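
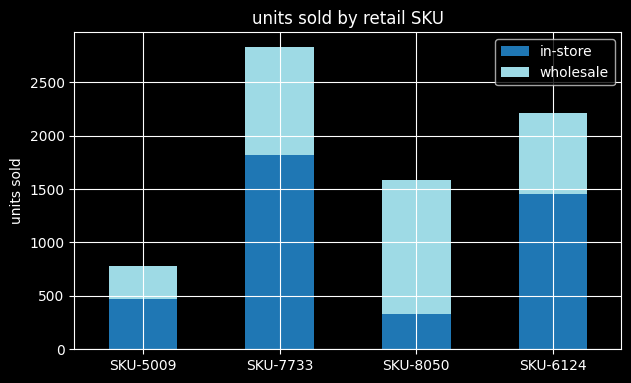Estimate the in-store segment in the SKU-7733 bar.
≈ 2000

in-store top ≈ 2000, bottom ≈ 0; segment ≈ 2000.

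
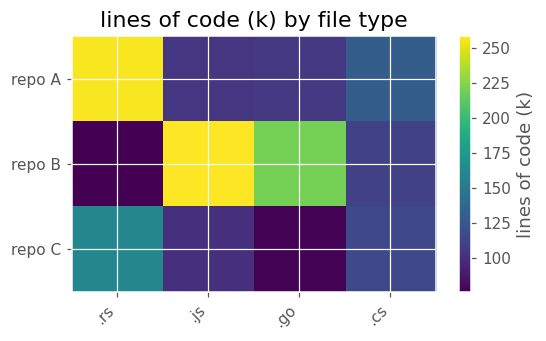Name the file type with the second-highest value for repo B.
Top 3 for repo B: .js ≈ 260, .go ≈ 220, .cs ≈ 120.

.go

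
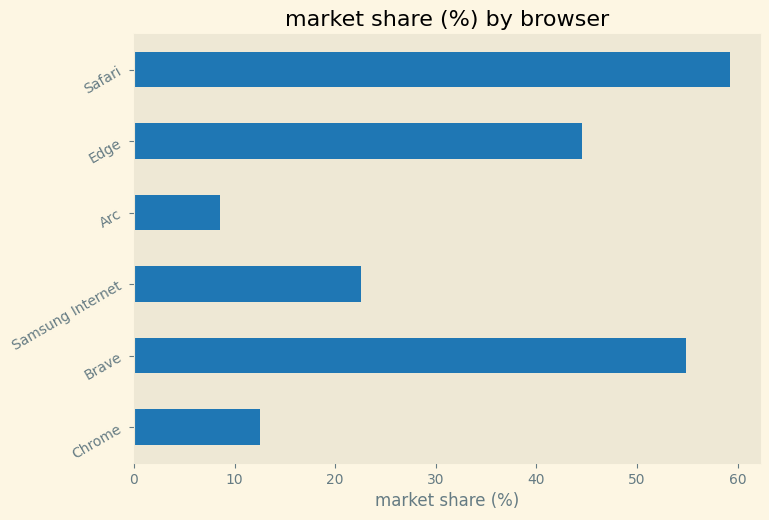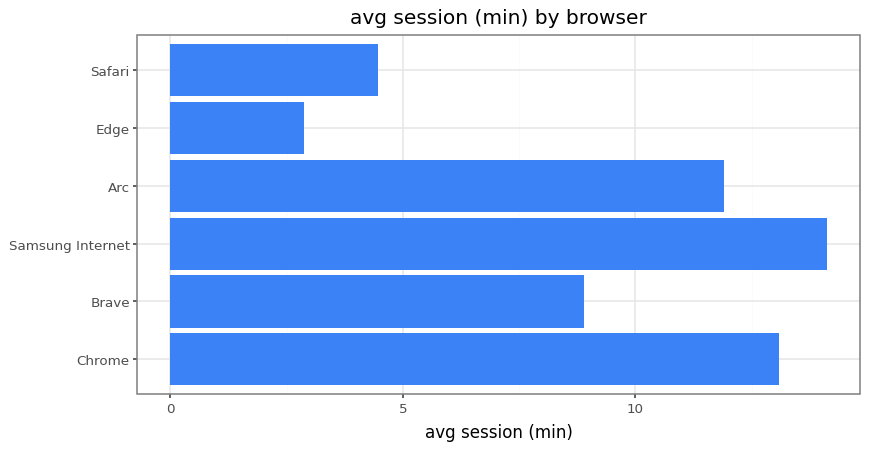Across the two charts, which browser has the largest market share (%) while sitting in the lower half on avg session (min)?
Chart 2 median avg session (min) ≈ 10; below-median browsers: Brave, Edge, Safari. Among those, Safari has the highest market share (%) (≈ 60).

Safari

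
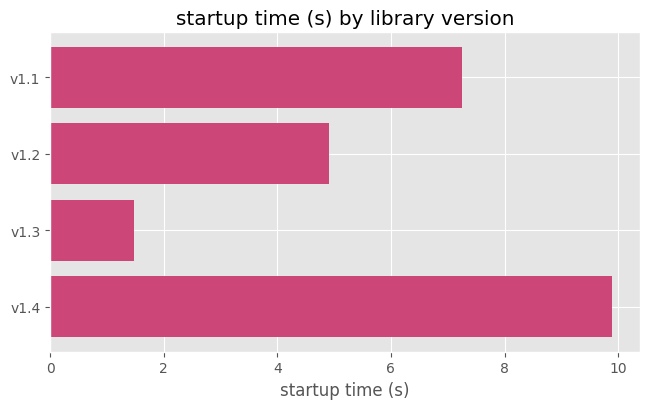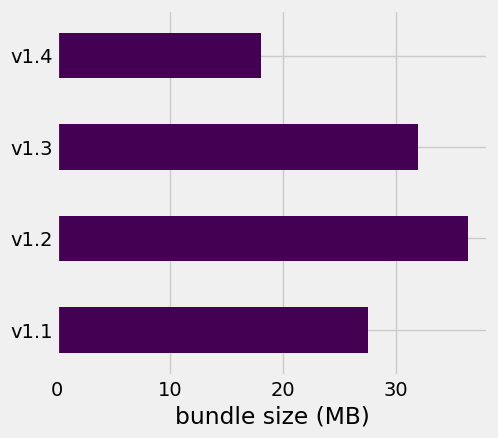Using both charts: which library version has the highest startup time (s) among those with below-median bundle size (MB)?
v1.4

Chart 2 median bundle size (MB) ≈ 30; below-median library versions: v1.1, v1.4. Among those, v1.4 has the highest startup time (s) (≈ 10).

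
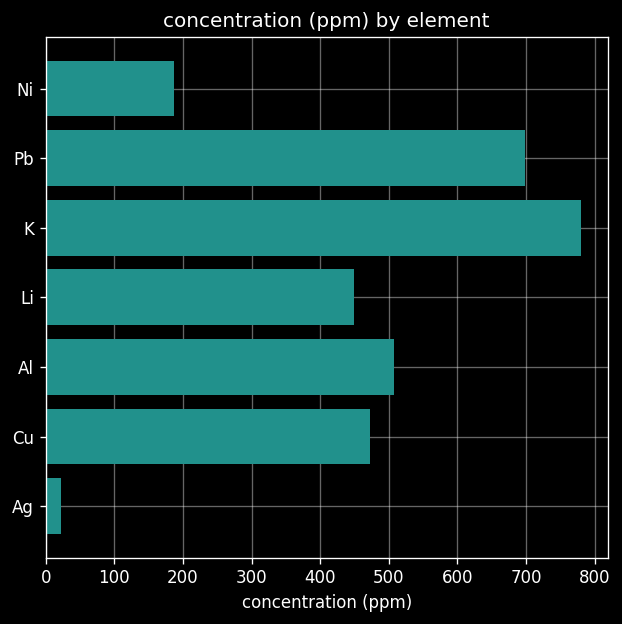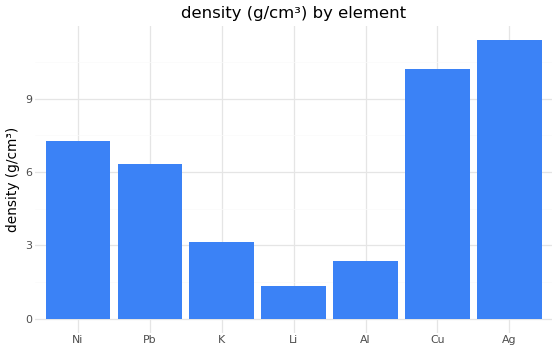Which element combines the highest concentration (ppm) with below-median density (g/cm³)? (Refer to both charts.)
Chart 2 median density (g/cm³) ≈ 6; below-median elements: K, Li, Al. Among those, K has the highest concentration (ppm) (≈ 800).

K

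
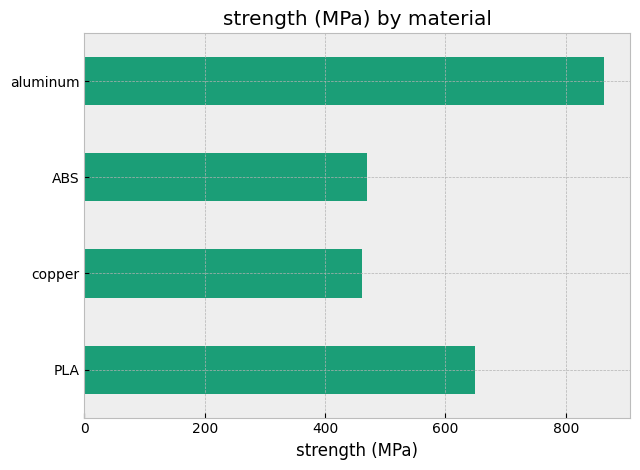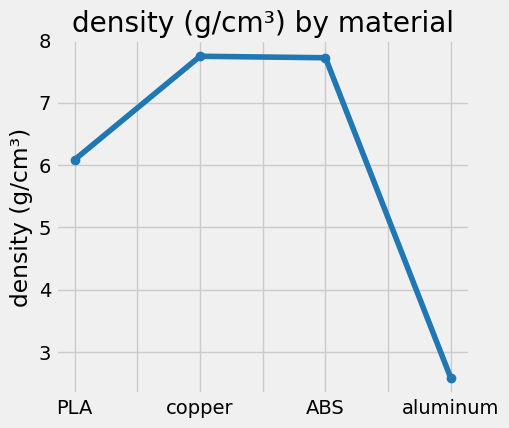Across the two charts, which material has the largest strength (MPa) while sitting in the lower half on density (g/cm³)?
Chart 2 median density (g/cm³) ≈ 7; below-median materials: PLA, aluminum. Among those, aluminum has the highest strength (MPa) (≈ 900).

aluminum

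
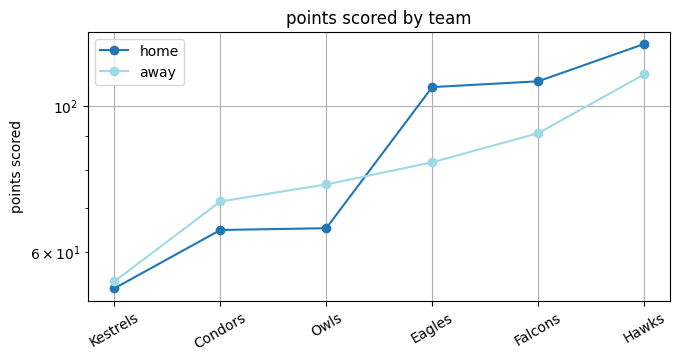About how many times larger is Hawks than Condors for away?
≈ 1.57×

Hawks ≈ 110, Condors ≈ 70; 110/70 ≈ 1.57.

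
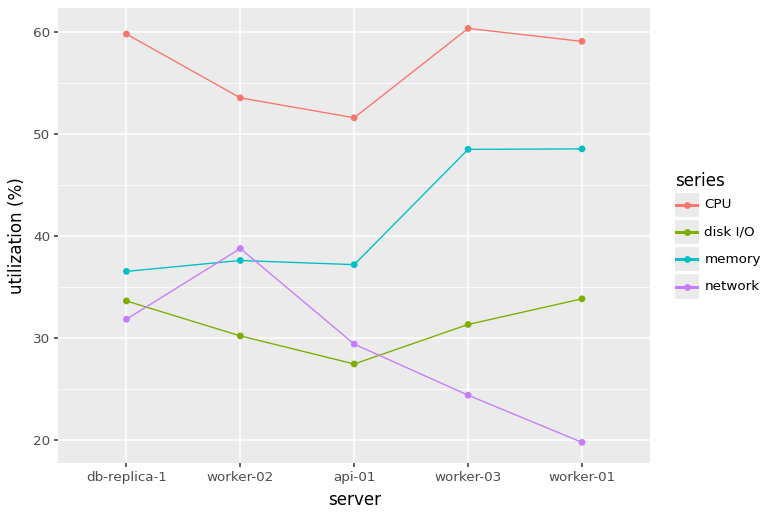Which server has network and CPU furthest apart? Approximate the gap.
worker-01: network ≈ 20, CPU ≈ 60 → gap ≈ 40. Next-largest (worker-03) is only ≈ 35.

worker-01, ≈ 40 %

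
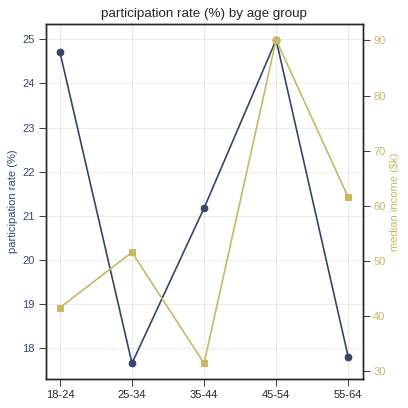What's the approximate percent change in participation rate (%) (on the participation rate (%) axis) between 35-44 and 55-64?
35-44 ≈ 21, 55-64 ≈ 18; (18 − 21) / 21 ≈ -14.3%.

≈ -14.3%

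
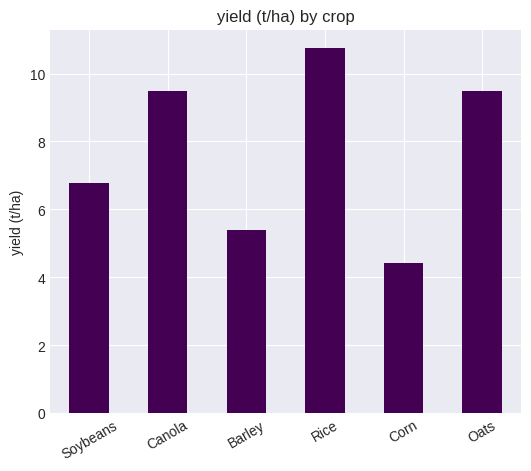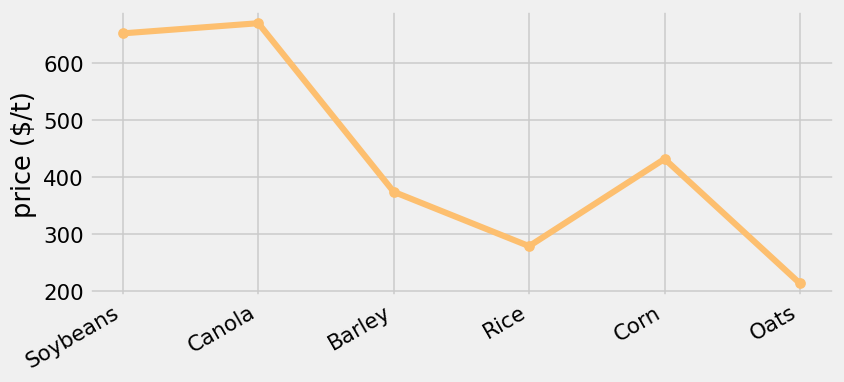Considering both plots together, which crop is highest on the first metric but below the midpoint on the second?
Chart 2 median price ($/t) ≈ 400; below-median crops: Barley, Rice, Oats. Among those, Rice has the highest yield (t/ha) (≈ 11).

Rice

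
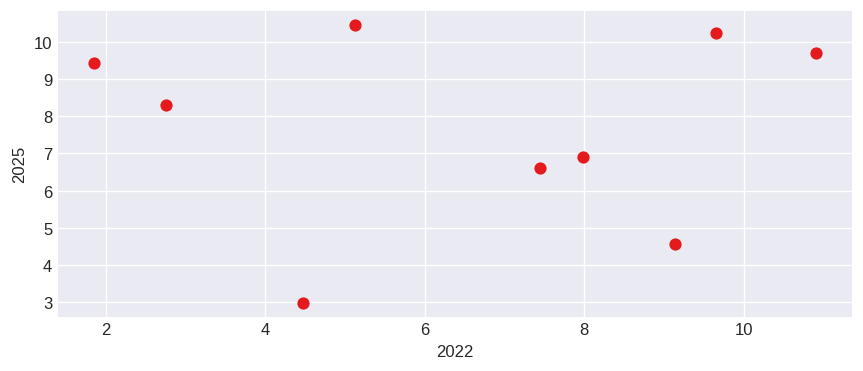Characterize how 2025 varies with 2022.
Points are roughly uncorrelated; weak (|r| ≈ 0.0).

no clear correlation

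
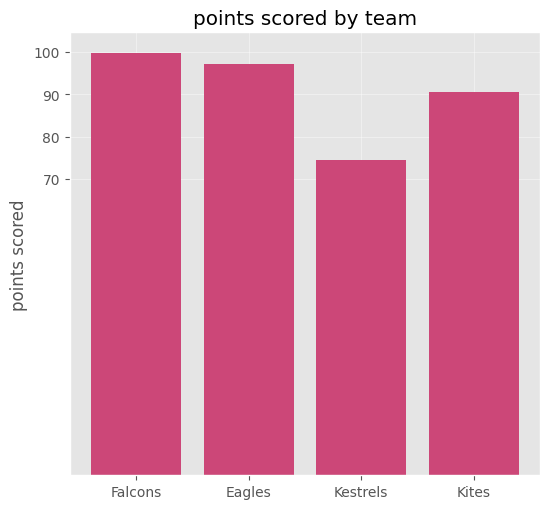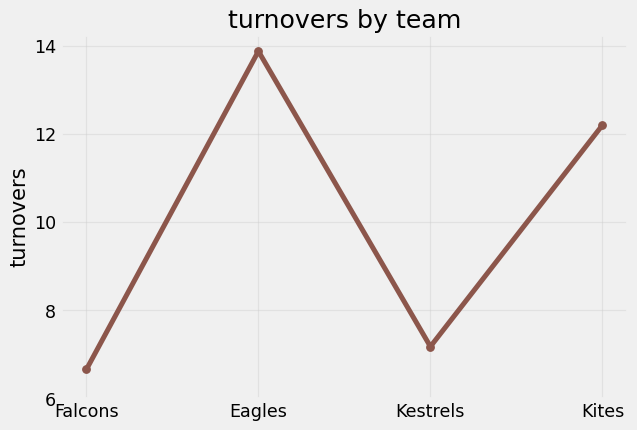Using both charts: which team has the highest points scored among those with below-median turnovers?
Falcons

Chart 2 median turnovers ≈ 10; below-median teams: Falcons, Kestrels. Among those, Falcons has the highest points scored (≈ 100).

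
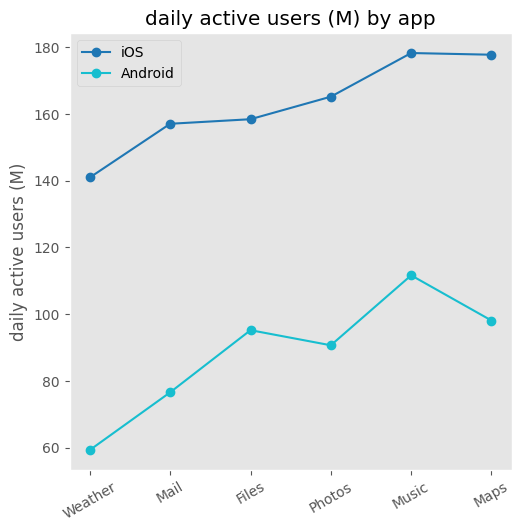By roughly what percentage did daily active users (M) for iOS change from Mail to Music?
Mail ≈ 160, Music ≈ 180; (180 − 160) / 160 ≈ +12.5%.

≈ +12.5%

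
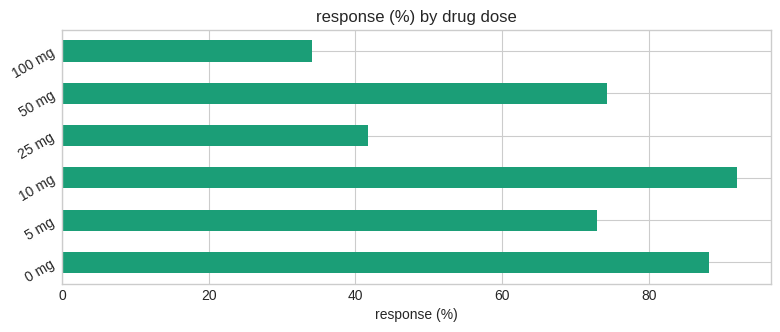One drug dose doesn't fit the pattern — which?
100 mg ≈ 30; the rest sit between ≈ 40 and ≈ 90.

100 mg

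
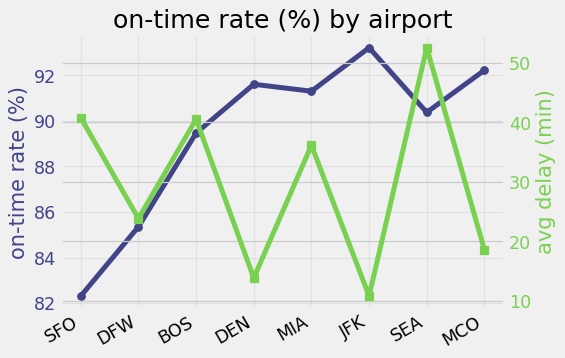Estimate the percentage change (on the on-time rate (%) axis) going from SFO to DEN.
SFO ≈ 82, DEN ≈ 92; (92 − 82) / 82 ≈ +12.2%.

≈ +12.2%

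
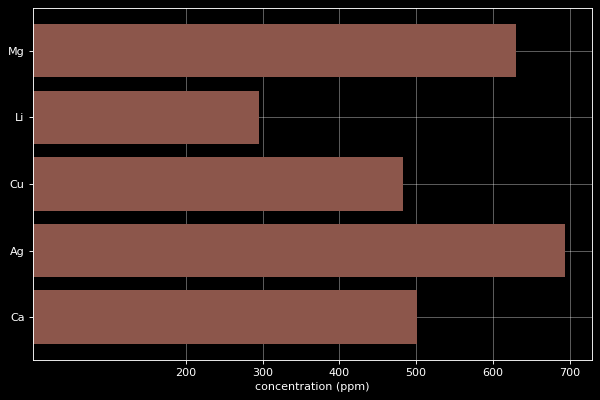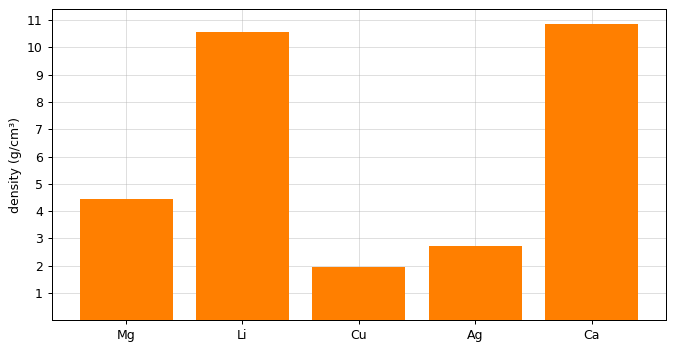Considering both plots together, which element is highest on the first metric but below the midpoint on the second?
Ag

Chart 2 median density (g/cm³) ≈ 4; below-median elements: Cu, Ag. Among those, Ag has the highest concentration (ppm) (≈ 700).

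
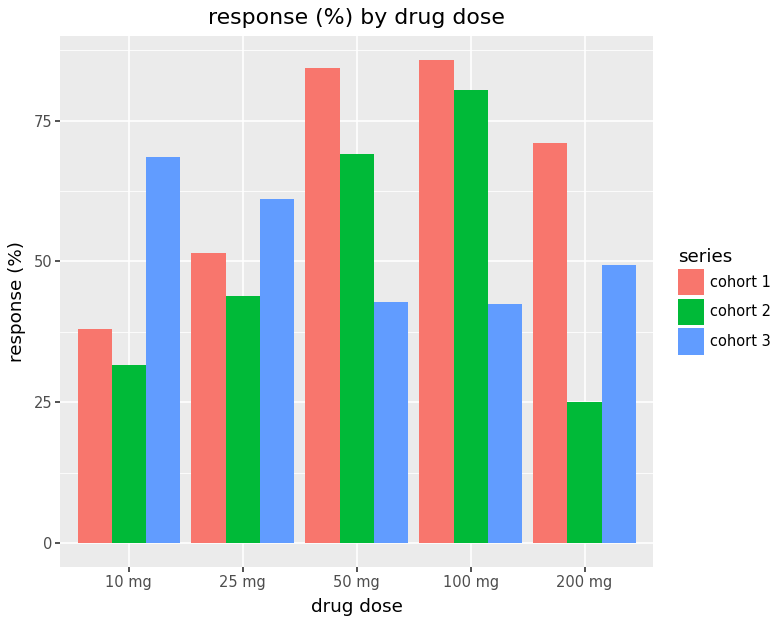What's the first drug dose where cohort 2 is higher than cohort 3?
50 mg

25 mg: cohort 2 ≈ 40 vs cohort 3 ≈ 60 (not yet); 50 mg: cohort 2 ≈ 70 vs cohort 3 ≈ 40 (first crossover).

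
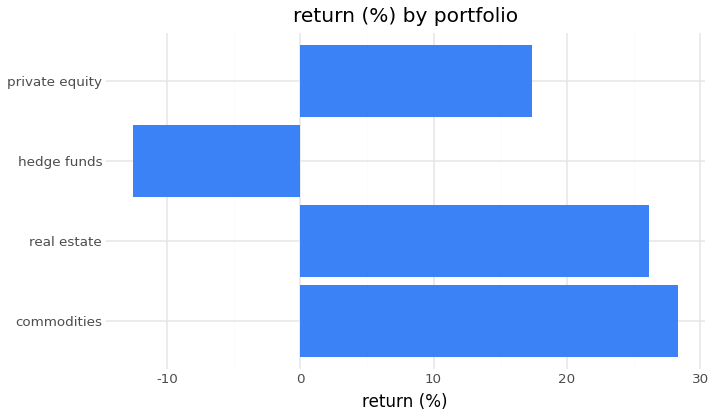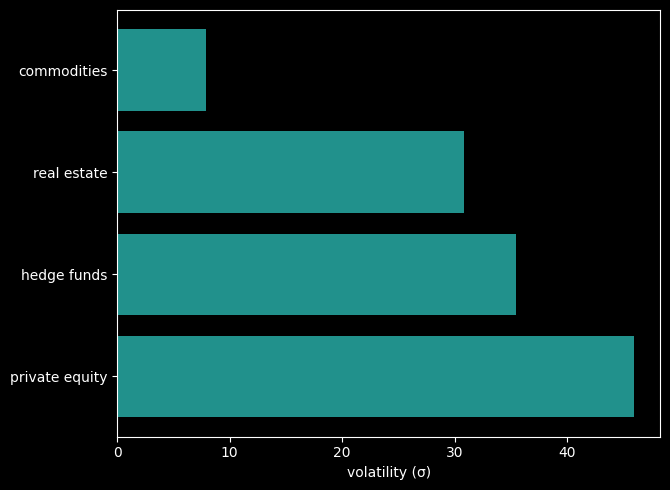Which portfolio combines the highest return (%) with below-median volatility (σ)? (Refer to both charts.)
Chart 2 median volatility (σ) ≈ 35; below-median portfolios: commodities, real estate. Among those, commodities has the highest return (%) (≈ 30).

commodities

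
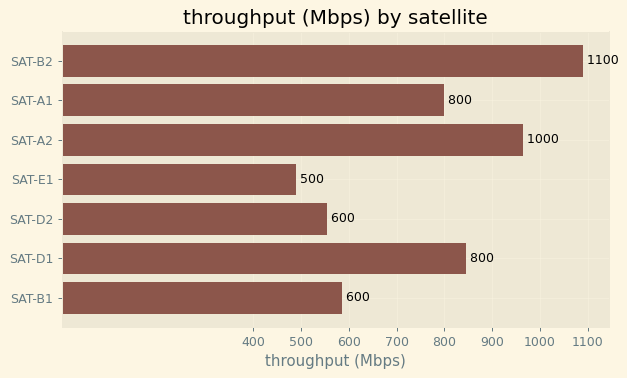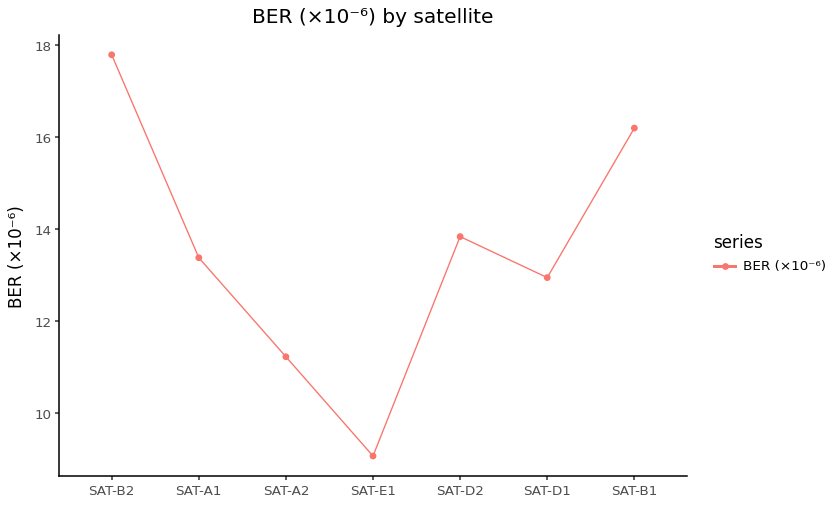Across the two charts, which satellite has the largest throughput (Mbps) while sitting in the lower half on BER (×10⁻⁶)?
Chart 2 median BER (×10⁻⁶) ≈ 14; below-median satellites: SAT-A2, SAT-E1, SAT-D1. Among those, SAT-A2 has the highest throughput (Mbps) (≈ 1000).

SAT-A2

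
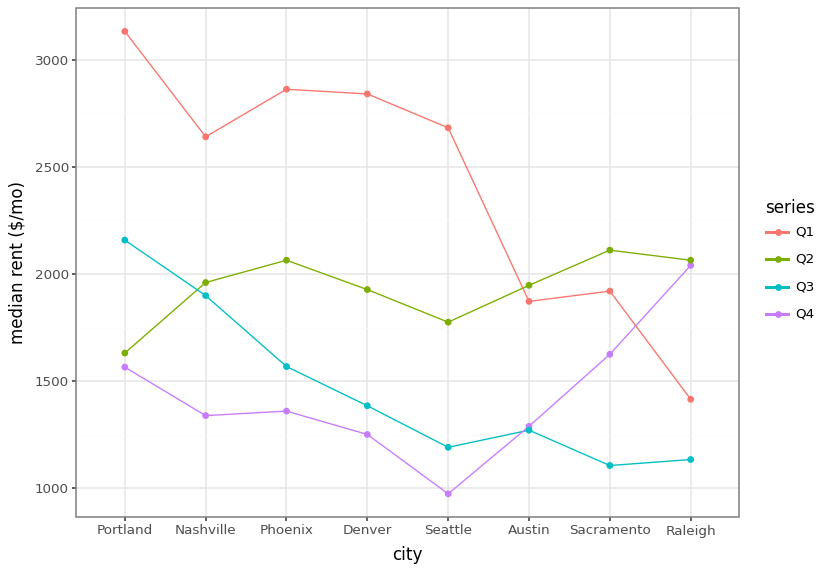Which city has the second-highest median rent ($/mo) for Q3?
Top 3 for Q3: Portland ≈ 2200, Nashville ≈ 1800, Phoenix ≈ 1600.

Nashville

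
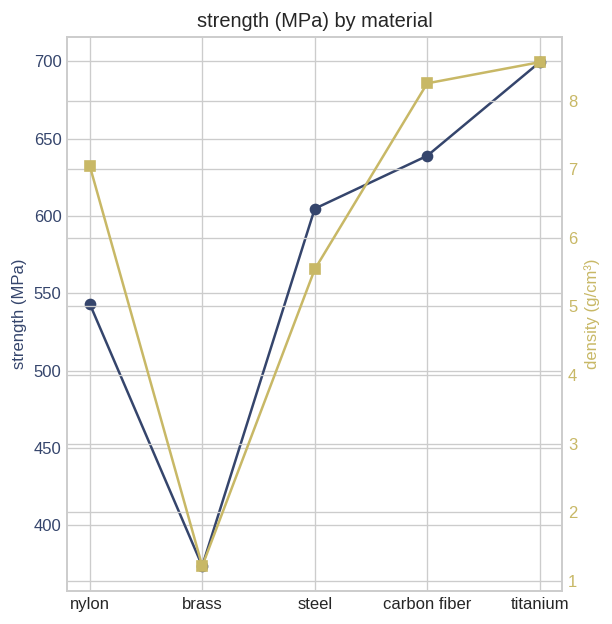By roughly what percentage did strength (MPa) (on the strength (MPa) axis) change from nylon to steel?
nylon ≈ 550, steel ≈ 600; (600 − 550) / 550 ≈ +9.1%.

≈ +9.1%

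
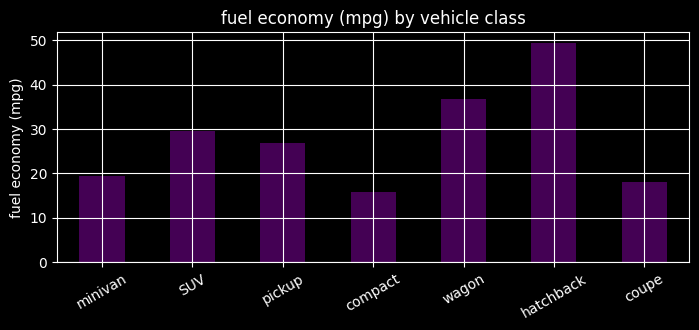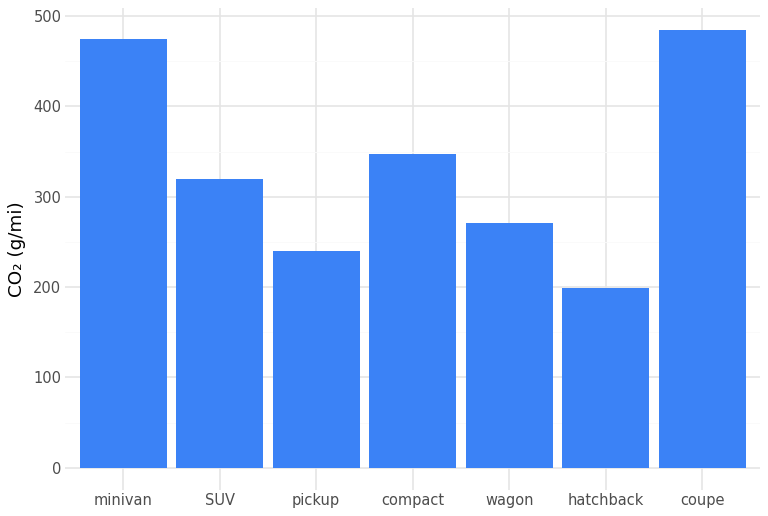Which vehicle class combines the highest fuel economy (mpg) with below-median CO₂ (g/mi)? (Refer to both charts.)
hatchback

Chart 2 median CO₂ (g/mi) ≈ 300; below-median vehicle classes: pickup, wagon, hatchback. Among those, hatchback has the highest fuel economy (mpg) (≈ 50).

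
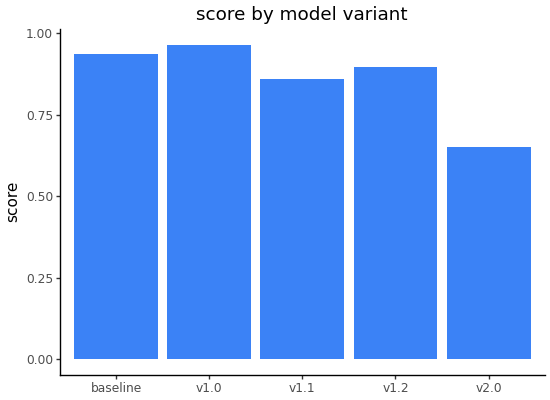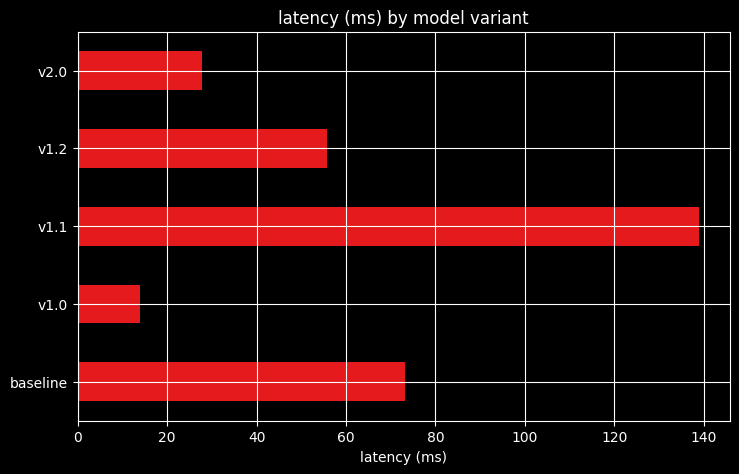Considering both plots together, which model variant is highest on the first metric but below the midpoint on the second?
Chart 2 median latency (ms) ≈ 60; below-median model variants: v1.0, v2.0. Among those, v1.0 has the highest score (≈ 1).

v1.0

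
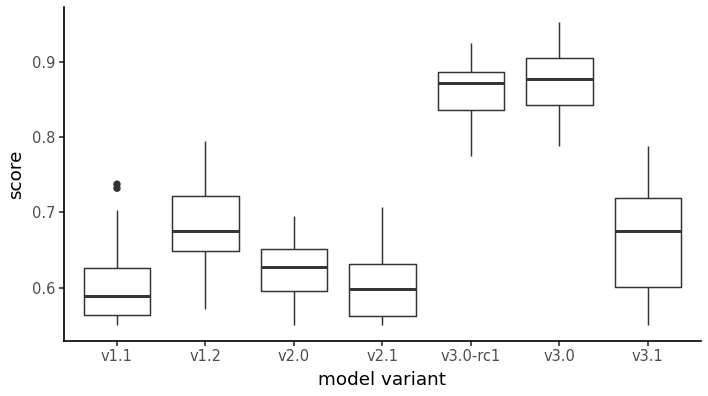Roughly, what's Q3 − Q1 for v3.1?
≈ 0.10

Q3 ≈ 0.70, Q1 ≈ 0.60; IQR ≈ 0.10.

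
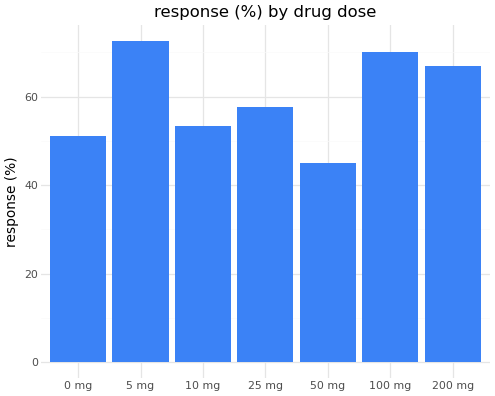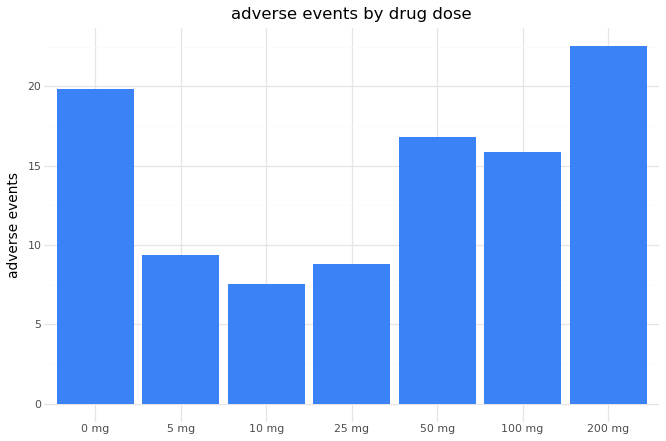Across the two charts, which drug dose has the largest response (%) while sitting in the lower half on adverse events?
Chart 2 median adverse events ≈ 15; below-median drug doses: 5 mg, 10 mg, 25 mg. Among those, 5 mg has the highest response (%) (≈ 70).

5 mg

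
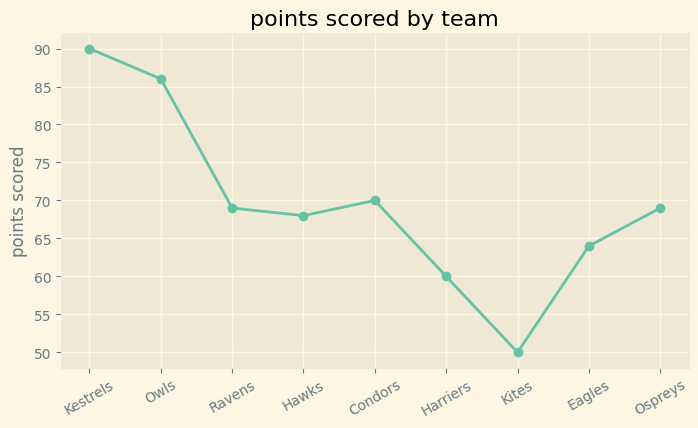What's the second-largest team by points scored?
Owls

Top 3: Kestrels ≈ 90, Owls ≈ 85, Condors ≈ 70.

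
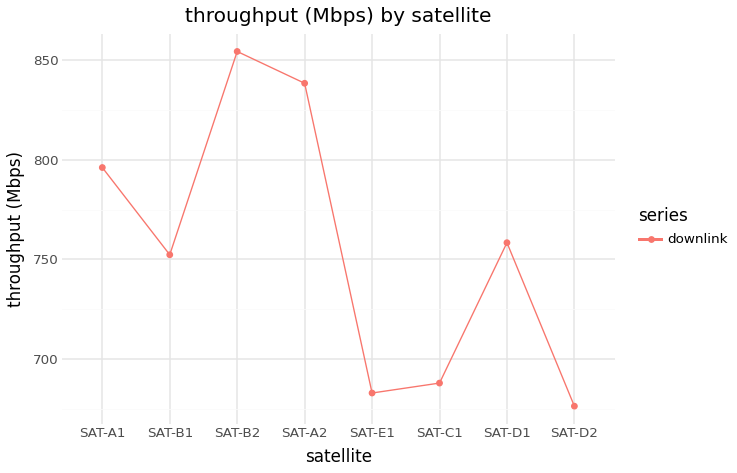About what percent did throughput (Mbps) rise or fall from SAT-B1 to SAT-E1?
SAT-B1 ≈ 760, SAT-E1 ≈ 680; (680 − 760) / 760 ≈ -10.5%.

≈ -10.5%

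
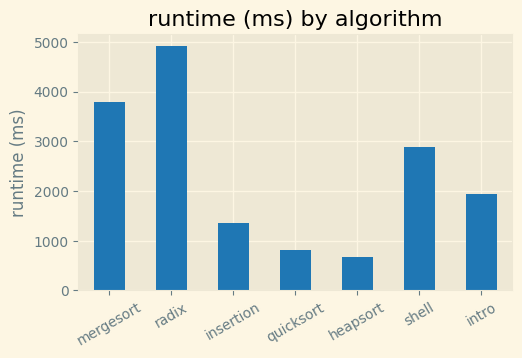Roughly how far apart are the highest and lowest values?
≈ 4500

Max radix ≈ 5000, min heapsort ≈ 500; range ≈ 4500.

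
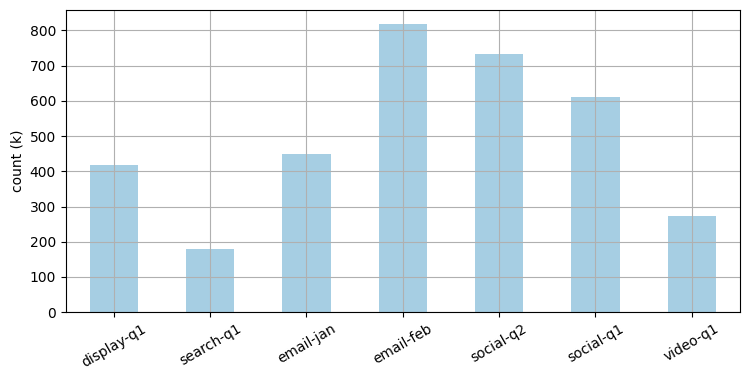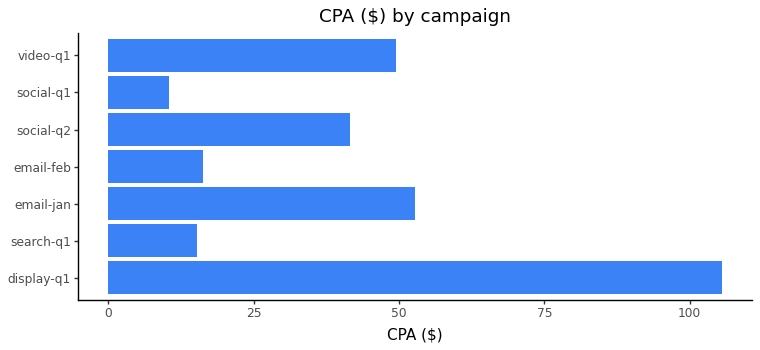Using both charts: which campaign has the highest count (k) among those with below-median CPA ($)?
Chart 2 median CPA ($) ≈ 40; below-median campaigns: search-q1, email-feb, social-q1. Among those, email-feb has the highest count (k) (≈ 800).

email-feb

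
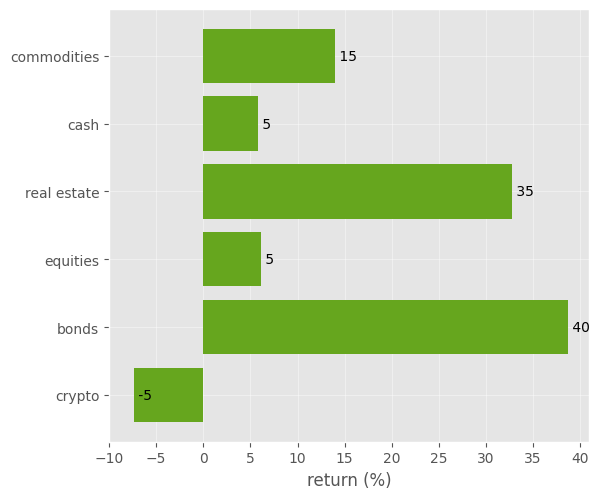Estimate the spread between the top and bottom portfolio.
≈ 45

Max bonds ≈ 40, min crypto ≈ -5; range ≈ 45.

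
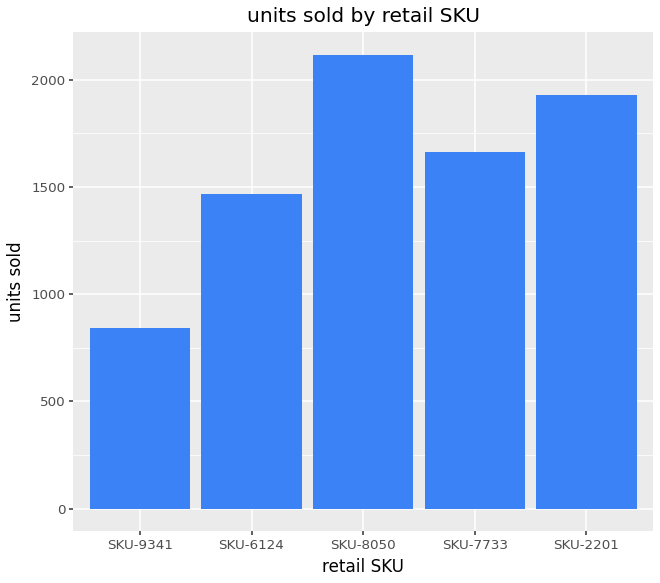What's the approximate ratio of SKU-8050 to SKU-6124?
≈ 1.57×

SKU-8050 ≈ 2200, SKU-6124 ≈ 1400; 2200/1400 ≈ 1.57.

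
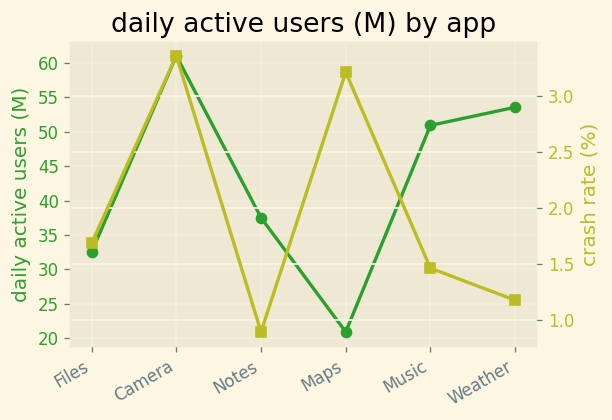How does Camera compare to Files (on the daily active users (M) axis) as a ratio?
≈ 1.71×

Camera ≈ 60, Files ≈ 35; 60/35 ≈ 1.71.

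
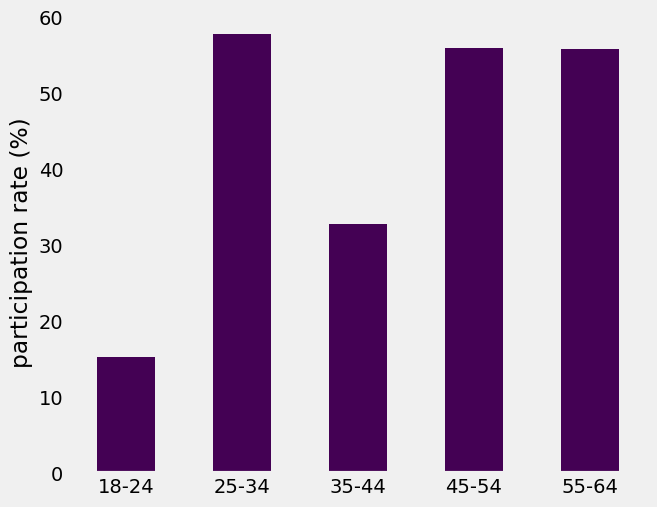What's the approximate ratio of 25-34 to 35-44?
≈ 1.71×

25-34 ≈ 60, 35-44 ≈ 35; 60/35 ≈ 1.71.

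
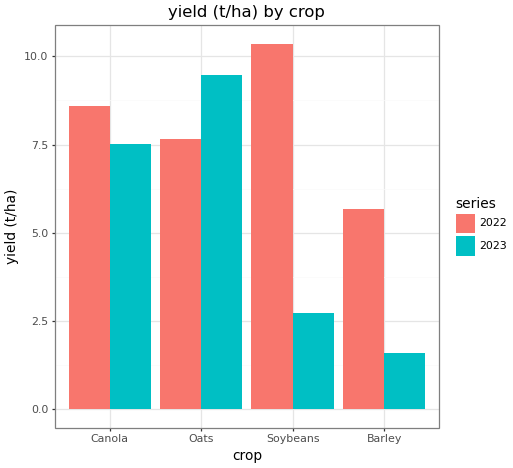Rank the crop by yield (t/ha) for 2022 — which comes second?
Top 3 for 2022: Soybeans ≈ 10, Canola ≈ 9, Oats ≈ 8.

Canola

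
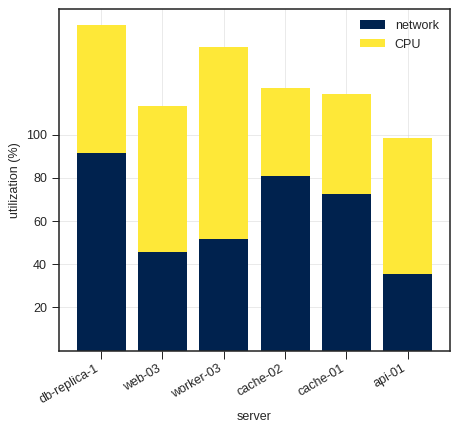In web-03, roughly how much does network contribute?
≈ 40

network top ≈ 40, bottom ≈ 0; segment ≈ 40.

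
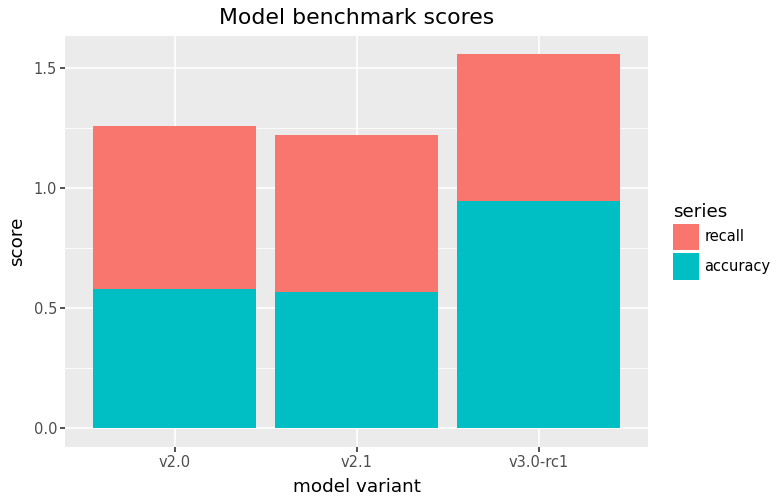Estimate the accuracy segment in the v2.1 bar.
accuracy top ≈ 0.6, bottom ≈ 0.0; segment ≈ 0.6.

≈ 0.6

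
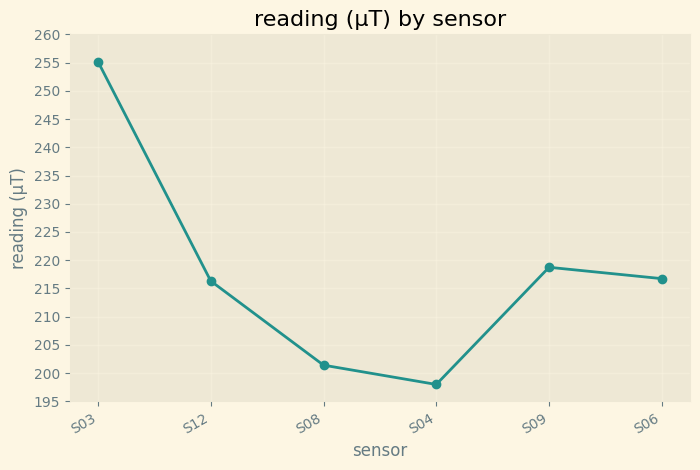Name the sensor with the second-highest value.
S09

Top 3: S03 ≈ 255, S09 ≈ 220, S06 ≈ 215.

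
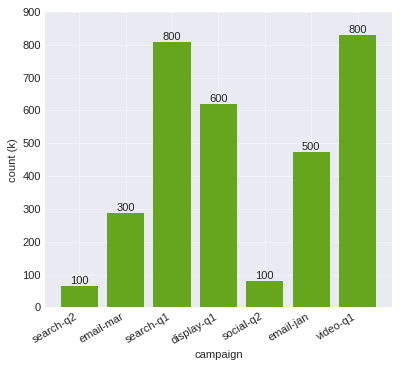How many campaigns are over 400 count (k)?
Above 400: search-q1, display-q1, email-jan, video-q1.

4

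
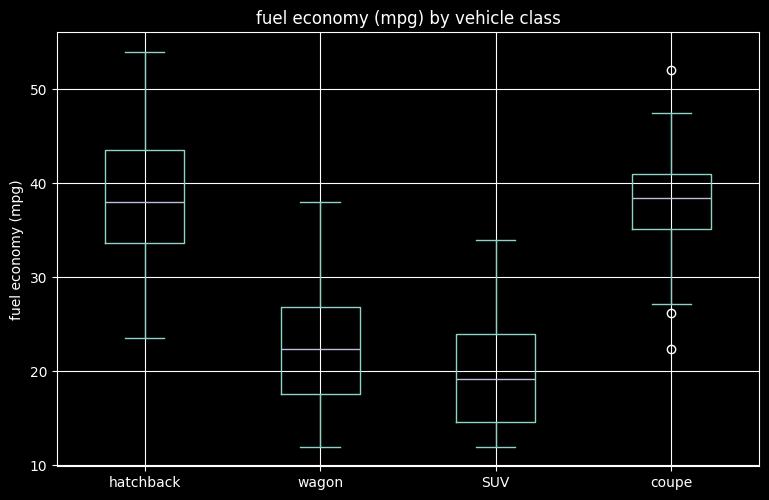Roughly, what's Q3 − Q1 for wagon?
≈ 8

Q3 ≈ 26, Q1 ≈ 18; IQR ≈ 8.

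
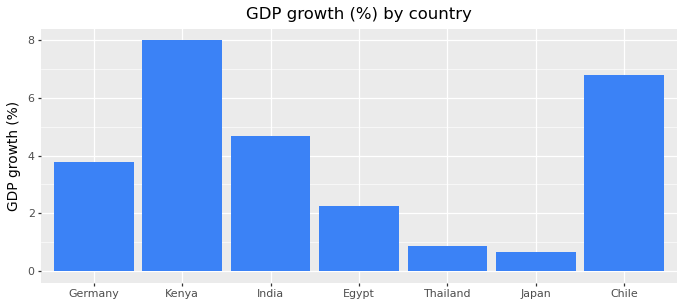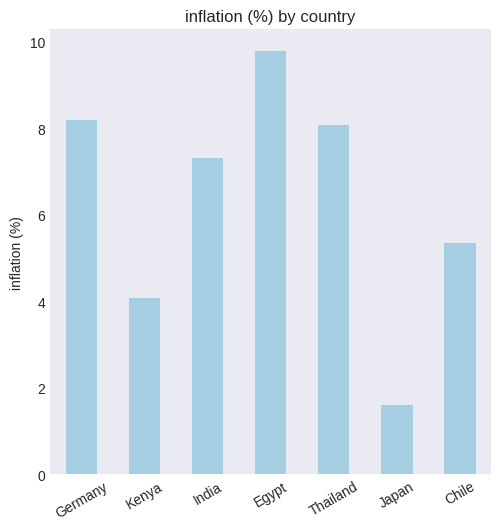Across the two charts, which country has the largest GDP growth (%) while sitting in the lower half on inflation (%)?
Chart 2 median inflation (%) ≈ 7; below-median countries: Kenya, Japan, Chile. Among those, Kenya has the highest GDP growth (%) (≈ 8).

Kenya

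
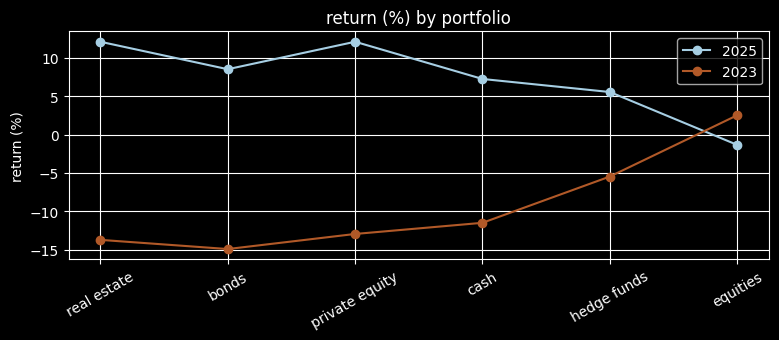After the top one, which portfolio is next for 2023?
hedge funds

Top 3 for 2023: equities ≈ 5, hedge funds ≈ -5, cash ≈ -10.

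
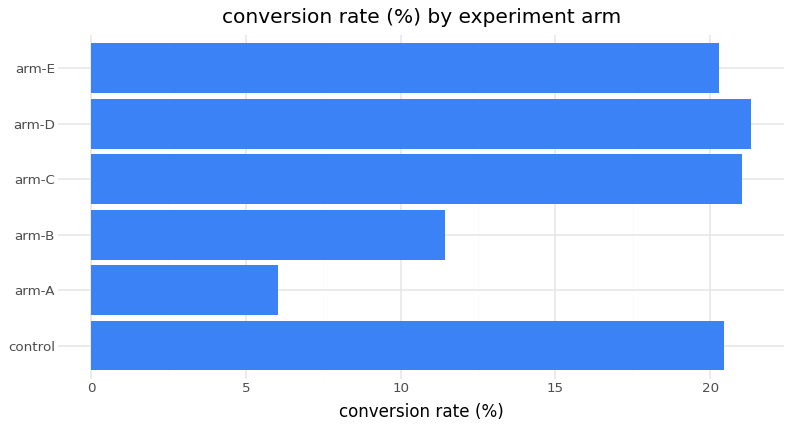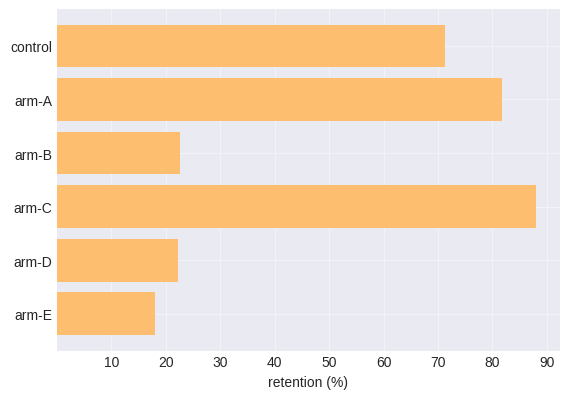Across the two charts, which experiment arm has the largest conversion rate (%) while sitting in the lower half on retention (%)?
arm-D

Chart 2 median retention (%) ≈ 50; below-median experiment arms: arm-B, arm-D, arm-E. Among those, arm-D has the highest conversion rate (%) (≈ 22).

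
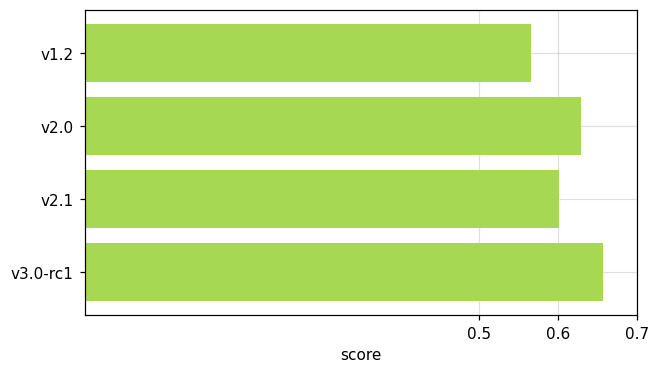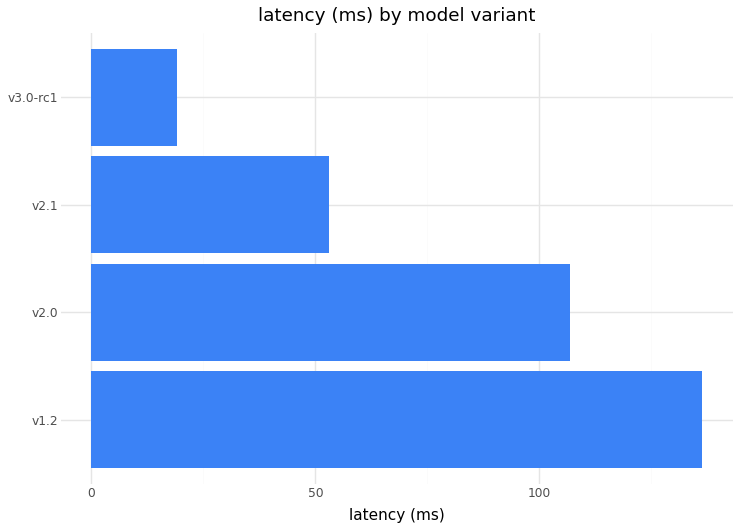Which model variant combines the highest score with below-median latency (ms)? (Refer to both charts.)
Chart 2 median latency (ms) ≈ 80; below-median model variants: v2.1, v3.0-rc1. Among those, v3.0-rc1 has the highest score (≈ 0.7).

v3.0-rc1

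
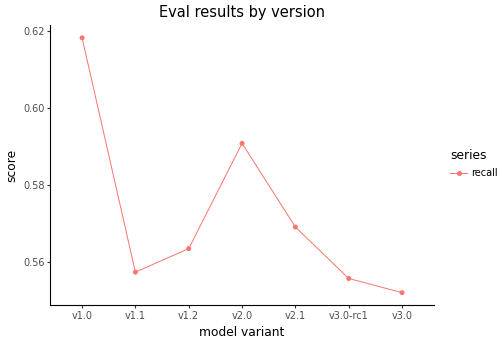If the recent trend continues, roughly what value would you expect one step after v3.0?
≈ 0.54

Last three: 0.57, 0.56, 0.55 → slope ≈ -0.01/step → next ≈ 0.54.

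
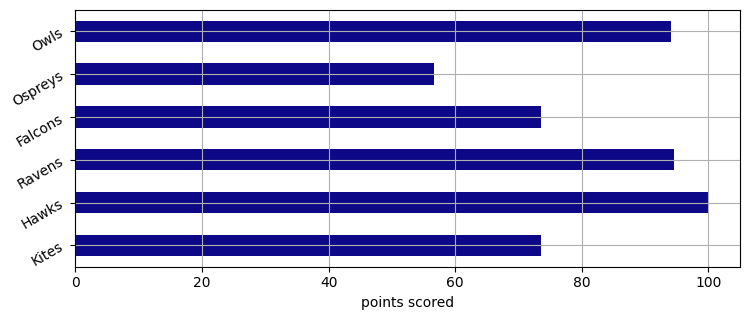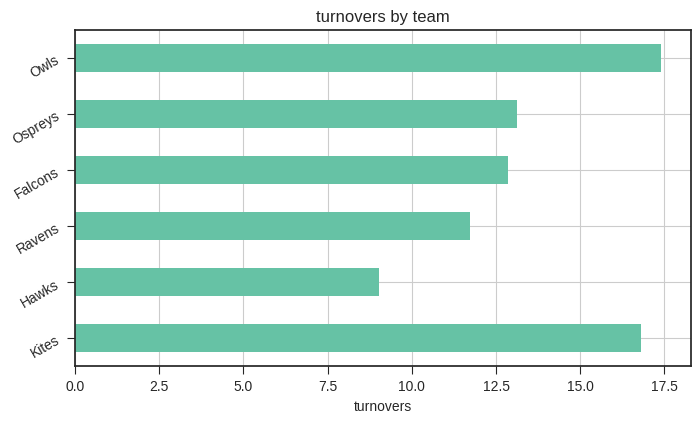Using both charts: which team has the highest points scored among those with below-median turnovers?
Chart 2 median turnovers ≈ 12; below-median teams: Hawks, Ravens, Falcons. Among those, Hawks has the highest points scored (≈ 100).

Hawks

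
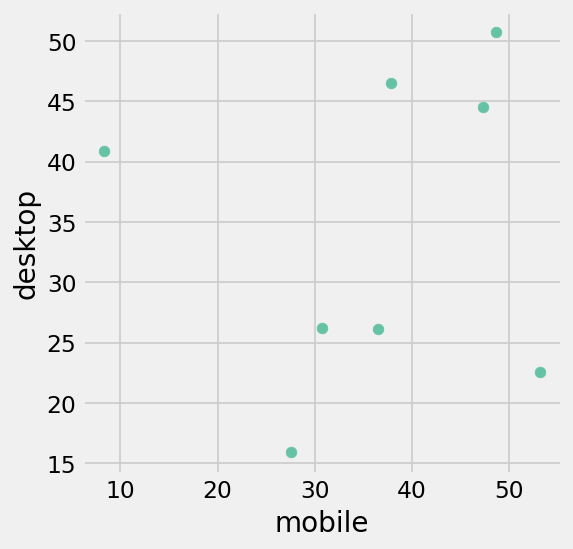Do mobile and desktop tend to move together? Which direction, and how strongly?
no clear correlation

Points are roughly uncorrelated; weak (|r| ≈ 0.1).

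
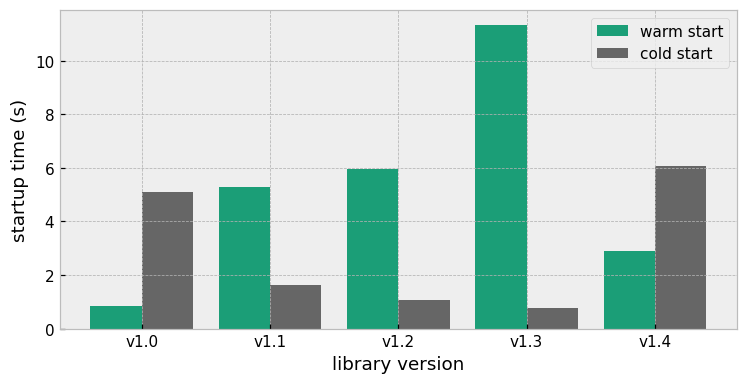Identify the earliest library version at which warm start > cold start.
v1.1

v1.0: warm start ≈ 1 vs cold start ≈ 5 (not yet); v1.1: warm start ≈ 5 vs cold start ≈ 2 (first crossover).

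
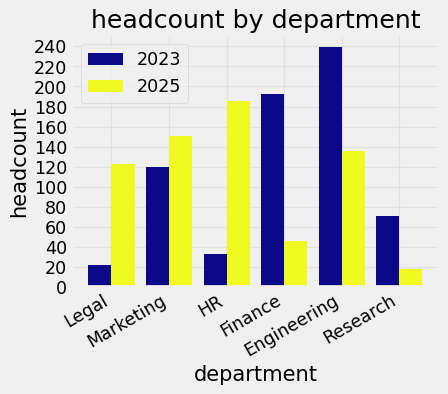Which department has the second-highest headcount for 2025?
Marketing

Top 3 for 2025: HR ≈ 180, Marketing ≈ 160, Engineering ≈ 140.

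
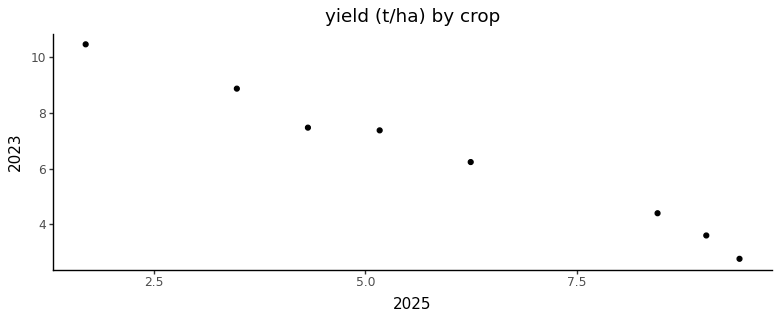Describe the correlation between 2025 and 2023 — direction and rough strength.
Points are negatively correlated; strong (|r| ≈ 1.0).

negative, strong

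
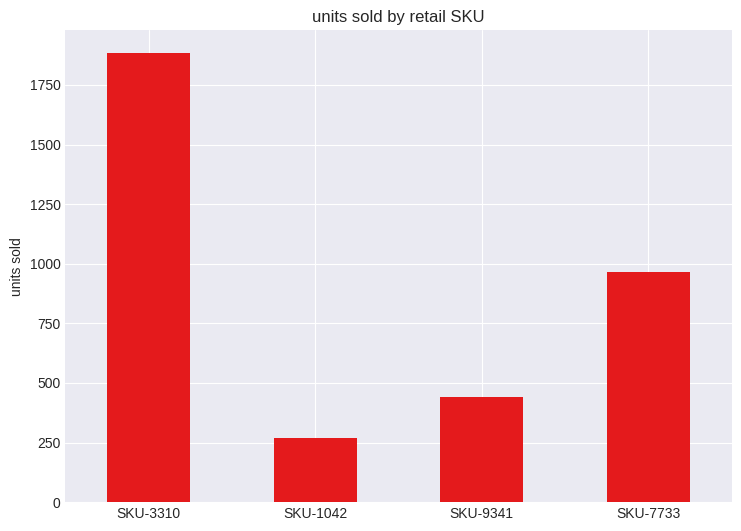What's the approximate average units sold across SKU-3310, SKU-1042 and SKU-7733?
(1800 + 200 + 1000) / 3 ≈ 1000.

≈ 1000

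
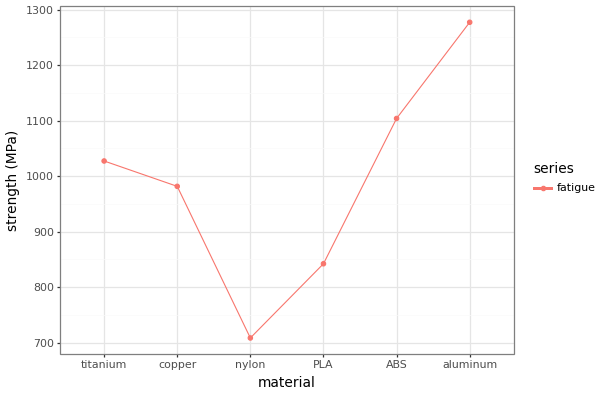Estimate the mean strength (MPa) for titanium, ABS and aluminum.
≈ 1150

(1050 + 1100 + 1300) / 3 ≈ 1150.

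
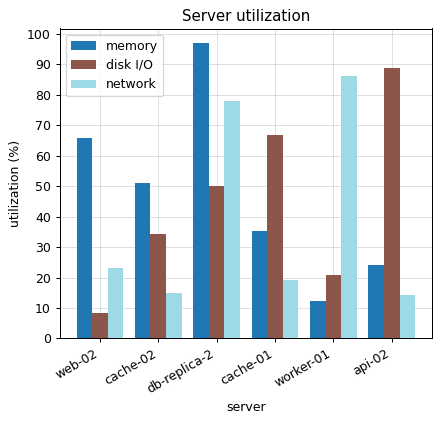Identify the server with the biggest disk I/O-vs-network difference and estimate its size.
api-02, ≈ 80 %

api-02: disk I/O ≈ 90, network ≈ 10 → gap ≈ 80. Next-largest (worker-01) is only ≈ 70.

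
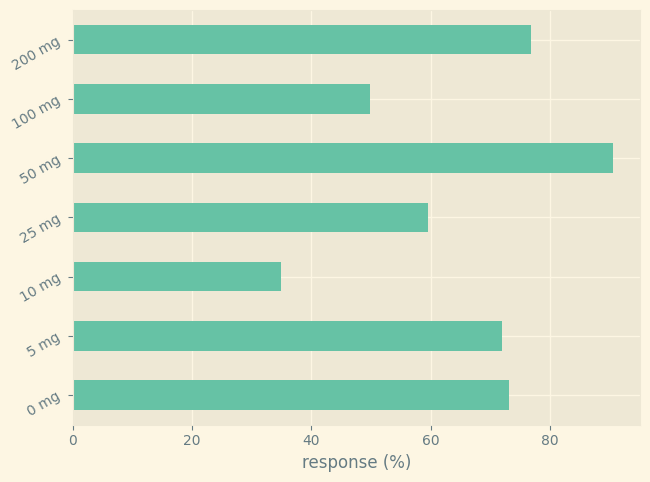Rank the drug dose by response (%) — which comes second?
200 mg

Top 3: 50 mg ≈ 90, 200 mg ≈ 80, 0 mg ≈ 70.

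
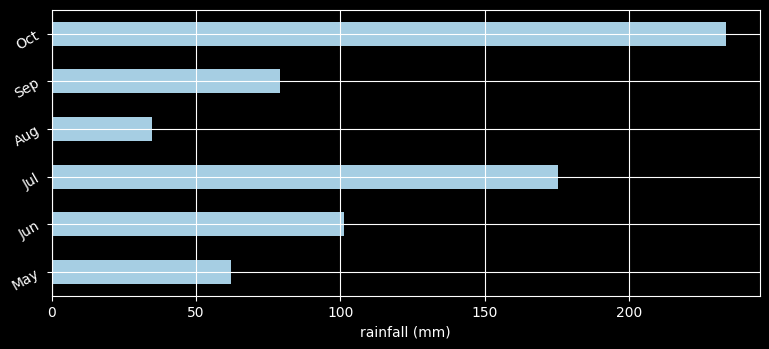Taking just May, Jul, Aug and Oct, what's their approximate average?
(60 + 180 + 40 + 240) / 4 ≈ 130.

≈ 130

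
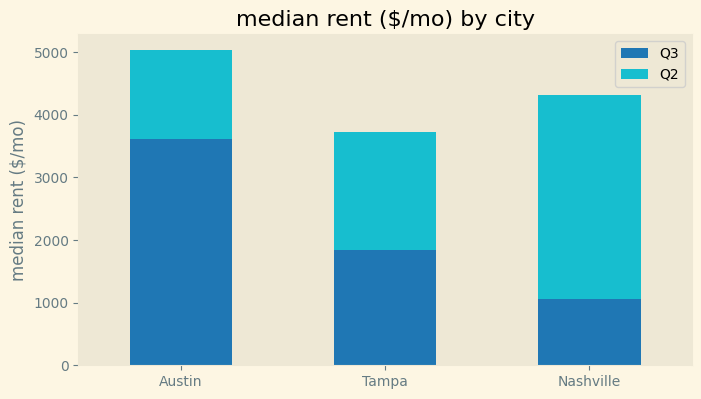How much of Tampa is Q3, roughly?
≈ 2000

Q3 top ≈ 2000, bottom ≈ 0; segment ≈ 2000.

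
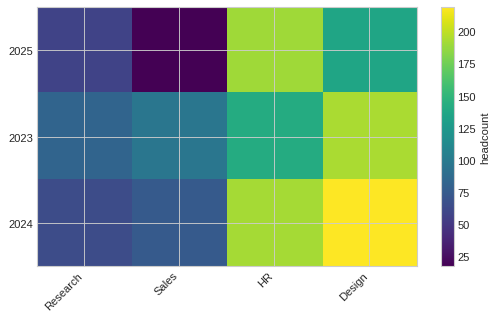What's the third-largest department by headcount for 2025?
Research

Top 4 for 2025: HR ≈ 200, Design ≈ 140, Research ≈ 60, Sales ≈ 20.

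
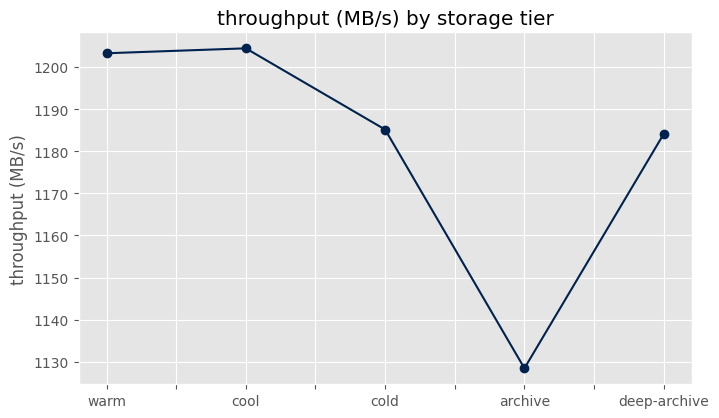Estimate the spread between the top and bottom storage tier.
Max cool ≈ 1200, min archive ≈ 1130; range ≈ 70.

≈ 70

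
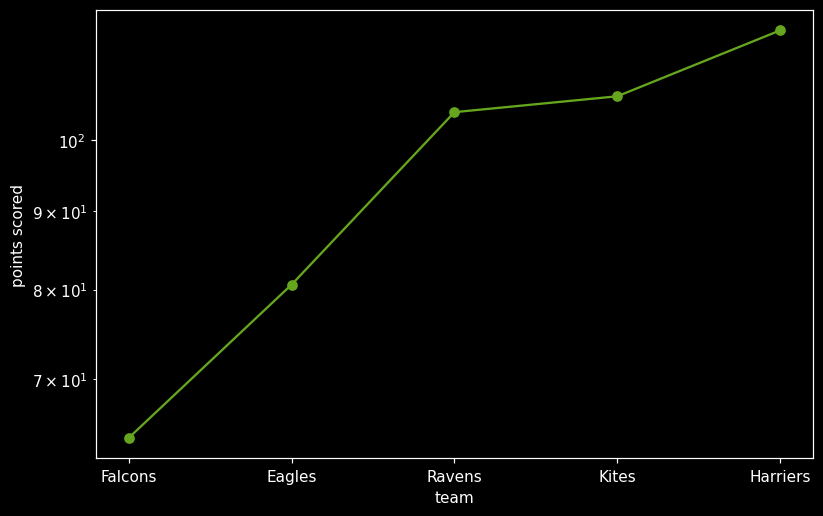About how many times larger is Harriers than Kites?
Harriers ≈ 120, Kites ≈ 105; 120/105 ≈ 1.14.

≈ 1.14×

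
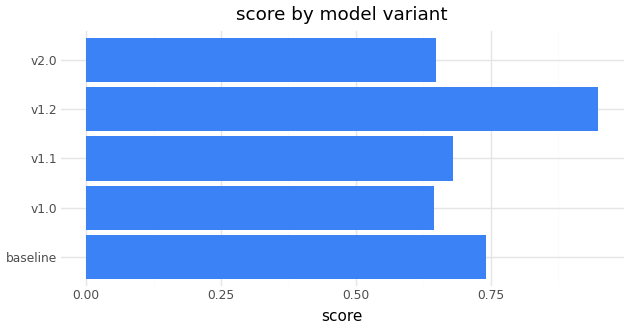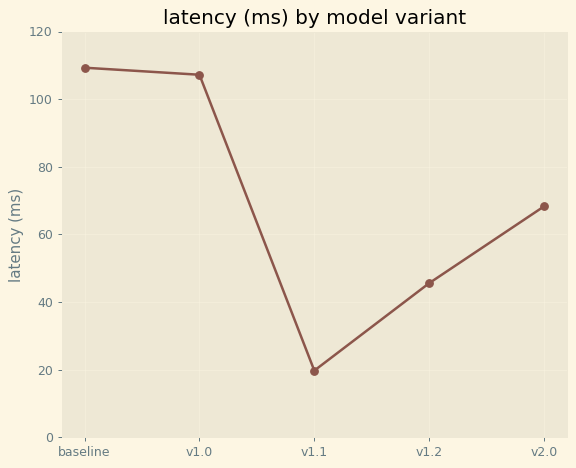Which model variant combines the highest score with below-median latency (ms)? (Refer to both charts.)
v1.2

Chart 2 median latency (ms) ≈ 60; below-median model variants: v1.1, v1.2. Among those, v1.2 has the highest score (≈ 0.9).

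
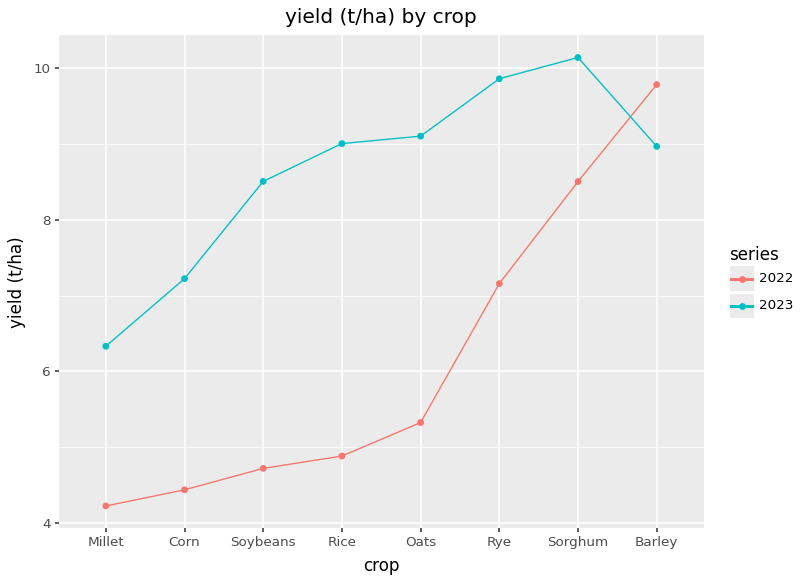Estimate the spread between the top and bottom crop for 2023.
≈ 3.5

Max Sorghum ≈ 10.0, min Millet ≈ 6.5; range ≈ 3.5.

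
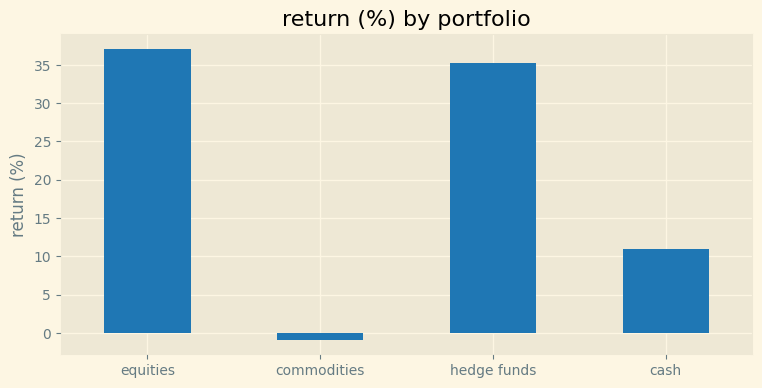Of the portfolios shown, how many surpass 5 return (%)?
Above 5: equities, hedge funds, cash.

3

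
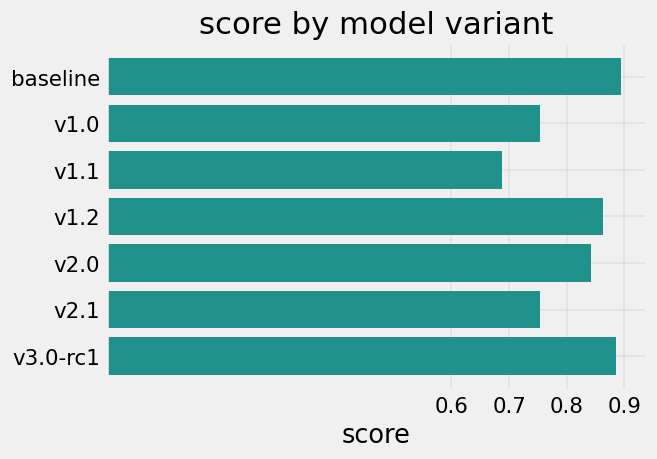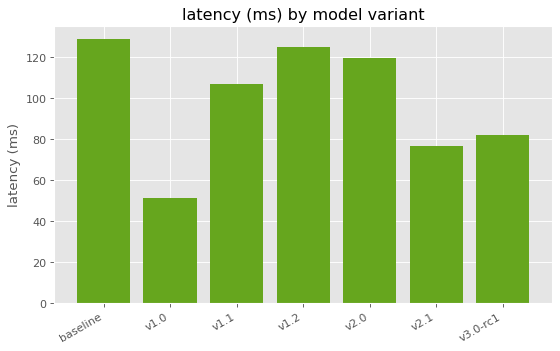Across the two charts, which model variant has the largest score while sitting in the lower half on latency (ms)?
v3.0-rc1

Chart 2 median latency (ms) ≈ 100; below-median model variants: v1.0, v2.1, v3.0-rc1. Among those, v3.0-rc1 has the highest score (≈ 0.9).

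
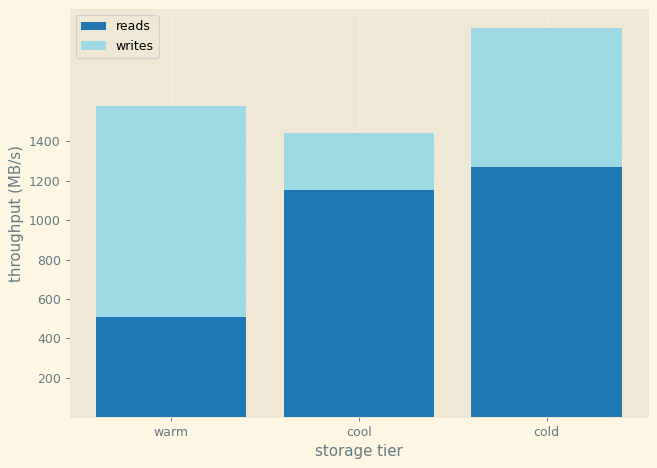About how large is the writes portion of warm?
writes top ≈ 1600, bottom ≈ 600; segment ≈ 1000.

≈ 1000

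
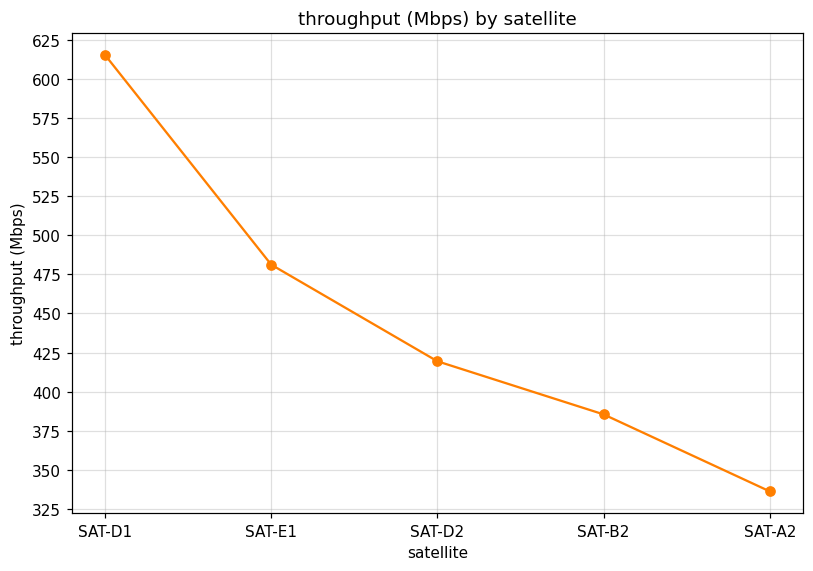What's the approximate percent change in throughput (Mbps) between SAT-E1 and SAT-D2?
SAT-E1 ≈ 475, SAT-D2 ≈ 425; (425 − 475) / 475 ≈ -10.5%.

≈ -10.5%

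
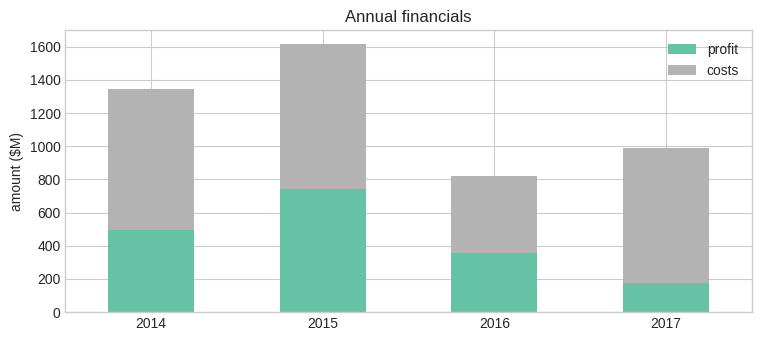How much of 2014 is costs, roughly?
costs top ≈ 1400, bottom ≈ 400; segment ≈ 1000.

≈ 1000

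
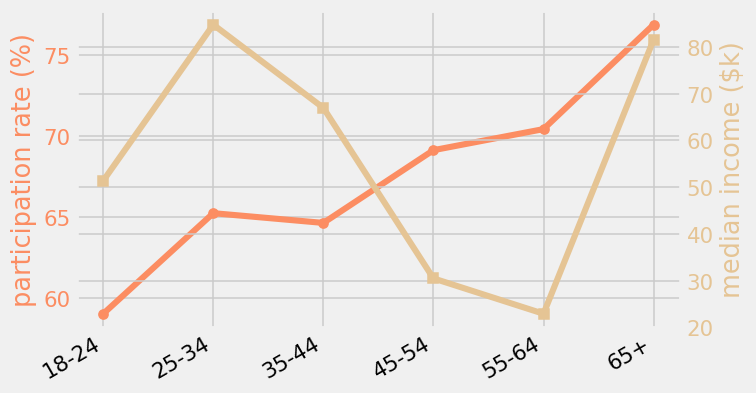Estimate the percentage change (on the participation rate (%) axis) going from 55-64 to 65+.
55-64 ≈ 70, 65+ ≈ 76; (76 − 70) / 70 ≈ +8.6%.

≈ +8.6%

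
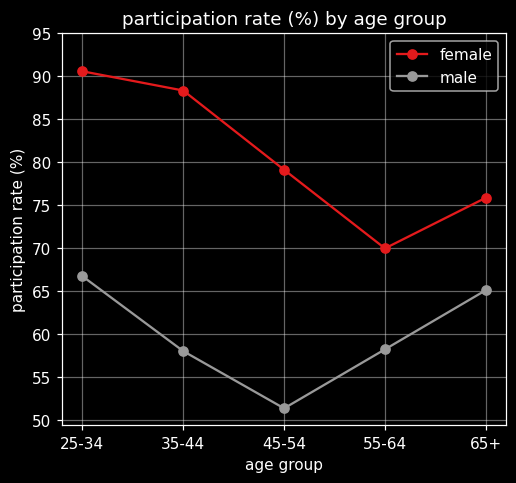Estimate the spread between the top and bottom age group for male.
Max 25-34 ≈ 65, min 45-54 ≈ 50; range ≈ 15.

≈ 15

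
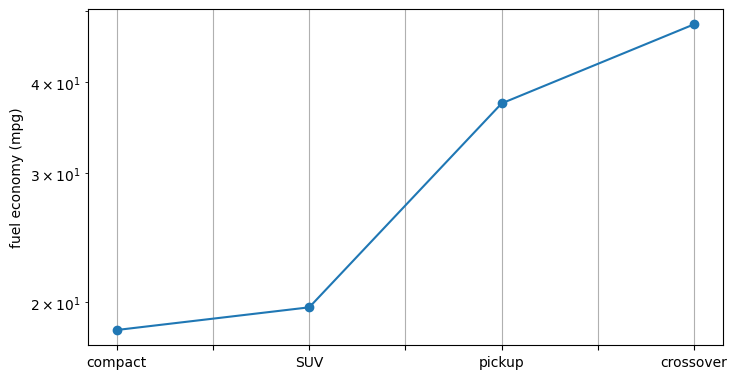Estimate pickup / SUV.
≈ 1.75×

pickup ≈ 35, SUV ≈ 20; 35/20 ≈ 1.75.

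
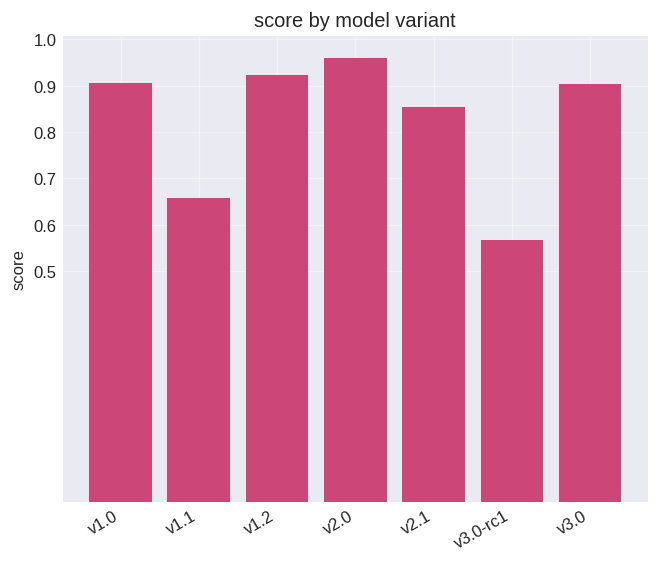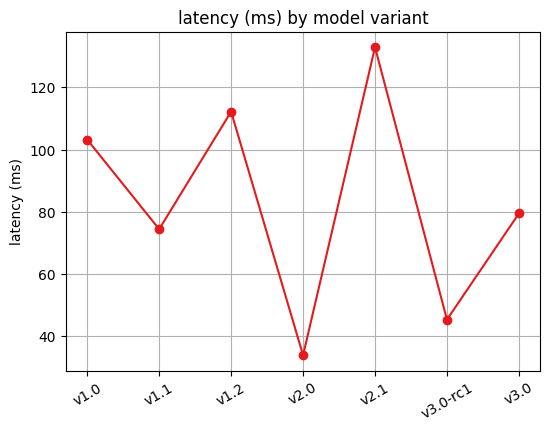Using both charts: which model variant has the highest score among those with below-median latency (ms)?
v2.0

Chart 2 median latency (ms) ≈ 80; below-median model variants: v1.1, v2.0, v3.0-rc1. Among those, v2.0 has the highest score (≈ 1).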